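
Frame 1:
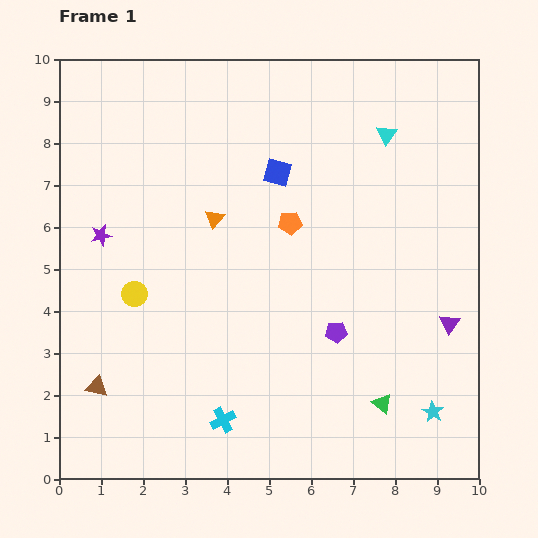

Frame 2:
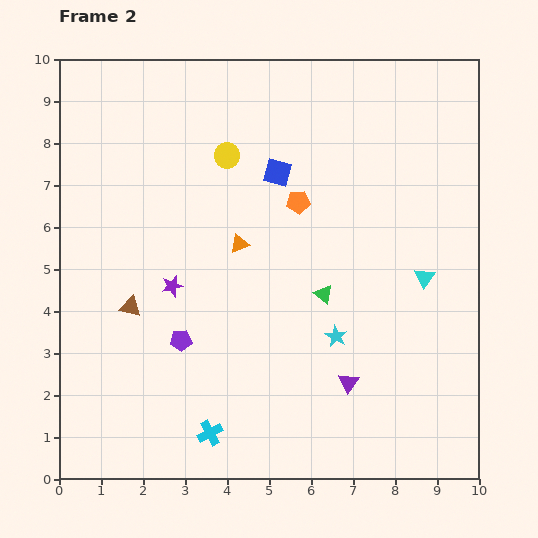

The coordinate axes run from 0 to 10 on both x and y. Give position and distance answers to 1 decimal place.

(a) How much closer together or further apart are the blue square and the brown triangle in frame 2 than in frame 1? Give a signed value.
-2.0

Distance in frame 1: 6.7. Distance in frame 2: 4.7.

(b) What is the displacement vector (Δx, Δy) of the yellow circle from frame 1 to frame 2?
(2.2, 3.3)

The yellow circle was at (1.8, 4.4) in frame 1 and (4.0, 7.7) in frame 2.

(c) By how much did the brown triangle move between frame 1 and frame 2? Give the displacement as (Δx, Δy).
(0.8, 1.9)

The brown triangle was at (0.9, 2.2) in frame 1 and (1.7, 4.1) in frame 2.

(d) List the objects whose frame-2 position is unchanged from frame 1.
the blue square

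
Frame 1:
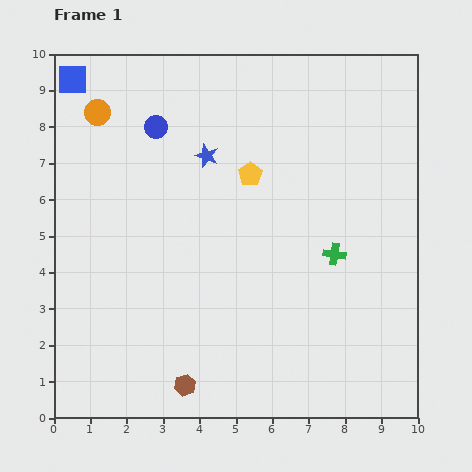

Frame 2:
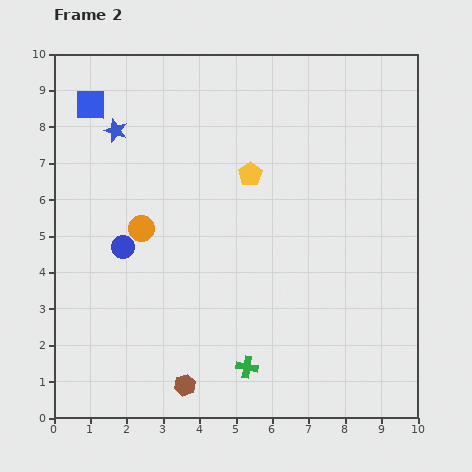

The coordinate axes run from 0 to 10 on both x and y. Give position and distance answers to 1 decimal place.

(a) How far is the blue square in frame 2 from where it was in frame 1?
0.9

The blue square moved from (0.5, 9.3) to (1.0, 8.6), a distance of √(0.5² + 0.7²) ≈ 0.9.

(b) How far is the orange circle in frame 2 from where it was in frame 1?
3.4

The orange circle moved from (1.2, 8.4) to (2.4, 5.2), a distance of √(1.2² + 3.2²) ≈ 3.4.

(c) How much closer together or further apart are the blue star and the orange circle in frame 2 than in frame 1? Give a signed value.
-0.4

Distance in frame 1: 3.2. Distance in frame 2: 2.8.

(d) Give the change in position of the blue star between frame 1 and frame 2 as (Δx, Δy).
(-2.5, 0.7)

The blue star was at (4.2, 7.2) in frame 1 and (1.7, 7.9) in frame 2.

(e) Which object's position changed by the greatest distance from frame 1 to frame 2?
the green cross

(moved 3.9; next 3.4)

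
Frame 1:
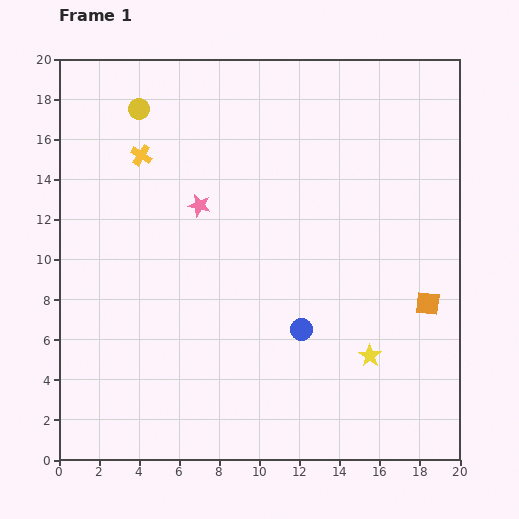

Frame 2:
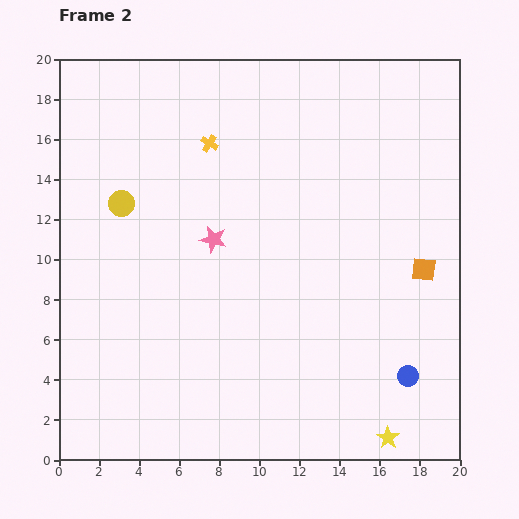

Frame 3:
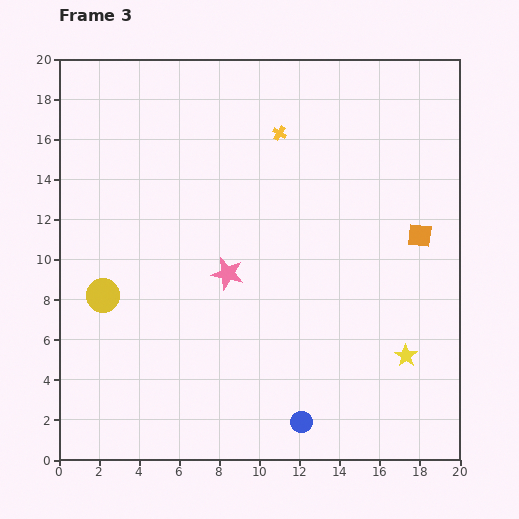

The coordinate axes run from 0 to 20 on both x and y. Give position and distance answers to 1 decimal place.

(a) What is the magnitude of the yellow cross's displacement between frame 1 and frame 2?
3.5

The yellow cross moved from (4.1, 15.2) to (7.5, 15.8), a distance of √(3.4² + 0.6²) ≈ 3.5.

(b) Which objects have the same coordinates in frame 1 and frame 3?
none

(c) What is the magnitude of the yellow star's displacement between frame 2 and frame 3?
4.2

The yellow star moved from (16.4, 1.1) to (17.3, 5.2), a distance of √(0.9² + 4.1²) ≈ 4.2.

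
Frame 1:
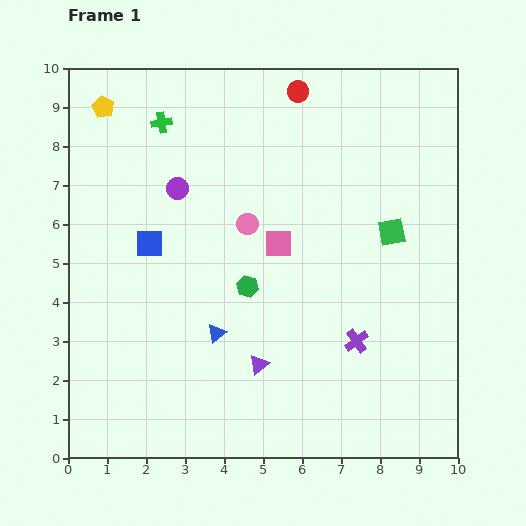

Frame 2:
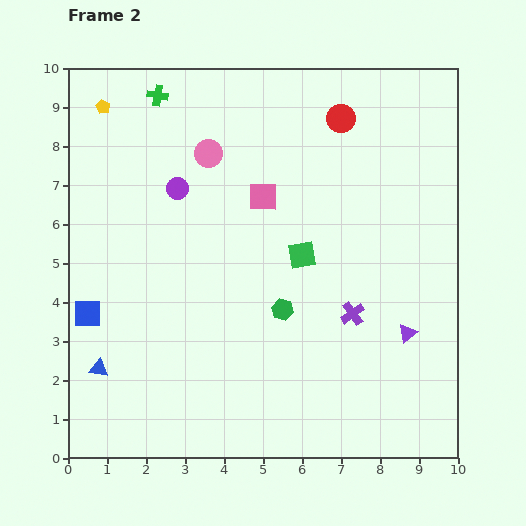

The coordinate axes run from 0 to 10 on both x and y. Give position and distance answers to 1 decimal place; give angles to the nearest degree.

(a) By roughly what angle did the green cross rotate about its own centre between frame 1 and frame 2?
19° clockwise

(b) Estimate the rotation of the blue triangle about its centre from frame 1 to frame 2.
47° clockwise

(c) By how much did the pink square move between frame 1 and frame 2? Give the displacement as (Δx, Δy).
(-0.4, 1.2)

The pink square was at (5.4, 5.5) in frame 1 and (5.0, 6.7) in frame 2.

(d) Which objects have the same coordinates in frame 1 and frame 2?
the purple circle, the yellow pentagon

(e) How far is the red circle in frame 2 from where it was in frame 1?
1.3

The red circle moved from (5.9, 9.4) to (7.0, 8.7), a distance of √(1.1² + 0.7²) ≈ 1.3.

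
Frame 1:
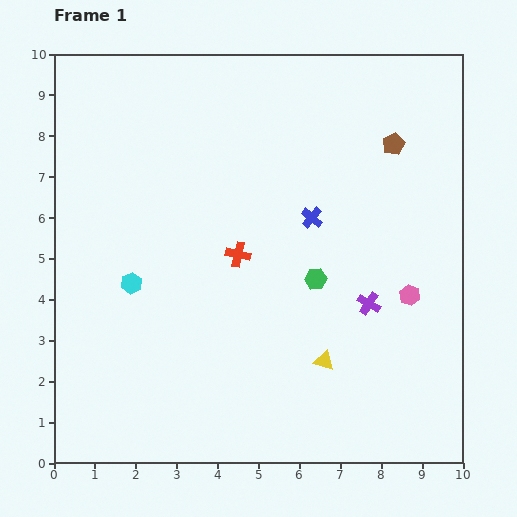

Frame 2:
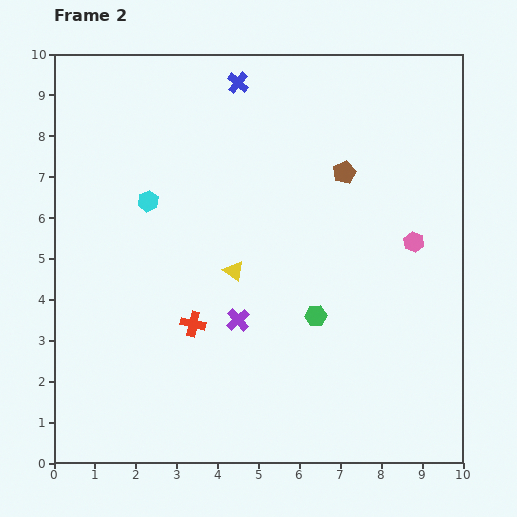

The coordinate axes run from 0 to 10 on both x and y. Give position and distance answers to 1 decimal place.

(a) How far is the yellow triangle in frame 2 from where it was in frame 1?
3.1

The yellow triangle moved from (6.6, 2.5) to (4.4, 4.7), a distance of √(2.2² + 2.2²) ≈ 3.1.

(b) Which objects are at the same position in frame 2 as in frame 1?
none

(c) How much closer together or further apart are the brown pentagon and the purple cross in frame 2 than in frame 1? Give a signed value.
+0.5

Distance in frame 1: 3.9. Distance in frame 2: 4.4.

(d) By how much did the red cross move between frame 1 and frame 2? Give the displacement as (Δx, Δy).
(-1.1, -1.7)

The red cross was at (4.5, 5.1) in frame 1 and (3.4, 3.4) in frame 2.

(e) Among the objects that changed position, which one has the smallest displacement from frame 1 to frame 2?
the green hexagon

(moved 0.9)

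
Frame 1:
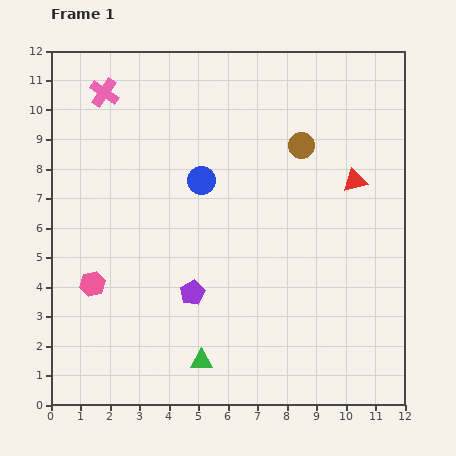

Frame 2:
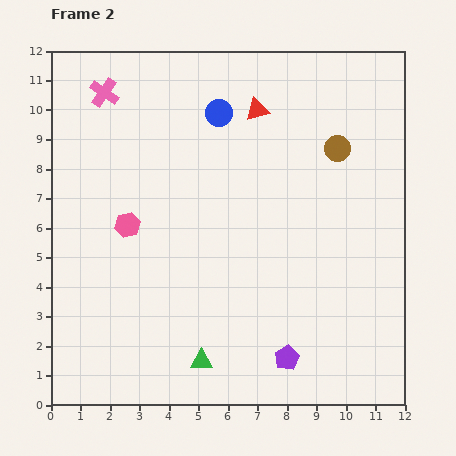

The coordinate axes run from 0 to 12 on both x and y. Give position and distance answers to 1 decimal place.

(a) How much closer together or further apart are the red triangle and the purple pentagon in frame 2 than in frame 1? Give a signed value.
+1.8

Distance in frame 1: 6.7. Distance in frame 2: 8.5.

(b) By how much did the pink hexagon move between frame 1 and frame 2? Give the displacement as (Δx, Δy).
(1.2, 2.0)

The pink hexagon was at (1.4, 4.1) in frame 1 and (2.6, 6.1) in frame 2.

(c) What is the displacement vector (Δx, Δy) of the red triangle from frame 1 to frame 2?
(-3.3, 2.4)

The red triangle was at (10.3, 7.6) in frame 1 and (7.0, 10.0) in frame 2.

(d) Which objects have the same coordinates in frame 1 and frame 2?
the pink cross, the green triangle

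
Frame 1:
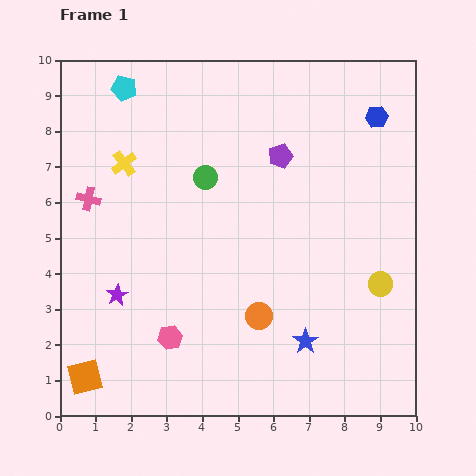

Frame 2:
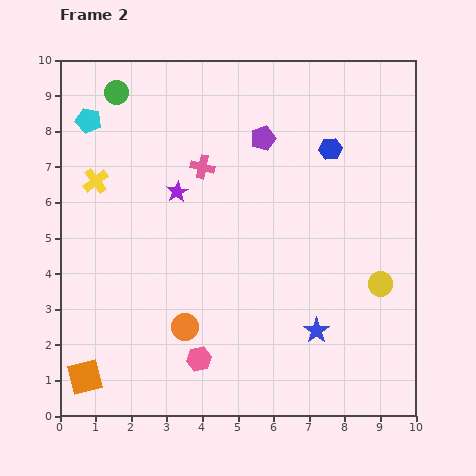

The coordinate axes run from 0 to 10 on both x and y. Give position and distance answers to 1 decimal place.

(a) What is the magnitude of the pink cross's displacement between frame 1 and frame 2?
3.3

The pink cross moved from (0.8, 6.1) to (4.0, 7.0), a distance of √(3.2² + 0.9²) ≈ 3.3.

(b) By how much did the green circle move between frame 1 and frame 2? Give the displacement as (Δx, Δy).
(-2.5, 2.4)

The green circle was at (4.1, 6.7) in frame 1 and (1.6, 9.1) in frame 2.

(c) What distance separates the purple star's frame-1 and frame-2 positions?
3.4

The purple star moved from (1.6, 3.4) to (3.3, 6.3), a distance of √(1.7² + 2.9²) ≈ 3.4.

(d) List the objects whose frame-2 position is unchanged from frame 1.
the orange square, the yellow circle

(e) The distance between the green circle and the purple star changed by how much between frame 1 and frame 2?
-0.8

Distance in frame 1: 4.1. Distance in frame 2: 3.3.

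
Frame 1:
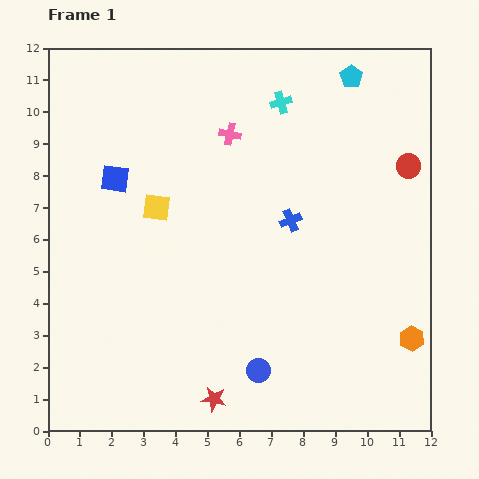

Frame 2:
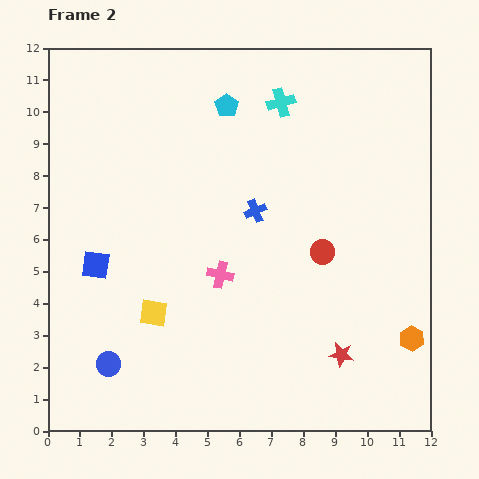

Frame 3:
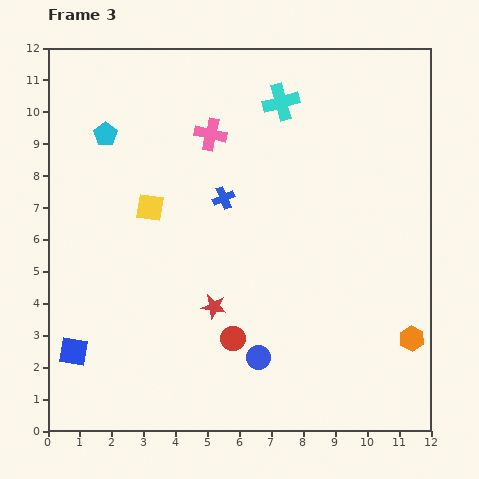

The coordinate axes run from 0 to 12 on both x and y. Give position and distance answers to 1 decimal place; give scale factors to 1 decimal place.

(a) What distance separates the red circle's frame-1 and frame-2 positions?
3.8

The red circle moved from (11.3, 8.3) to (8.6, 5.6), a distance of √(2.7² + 2.7²) ≈ 3.8.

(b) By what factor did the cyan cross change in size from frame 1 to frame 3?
1.7×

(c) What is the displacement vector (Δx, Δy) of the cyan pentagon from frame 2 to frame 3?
(-3.8, -0.9)

The cyan pentagon was at (5.6, 10.2) in frame 2 and (1.8, 9.3) in frame 3.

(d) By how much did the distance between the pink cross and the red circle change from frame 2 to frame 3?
+3.1

Distance in frame 2: 3.3. Distance in frame 3: 6.4.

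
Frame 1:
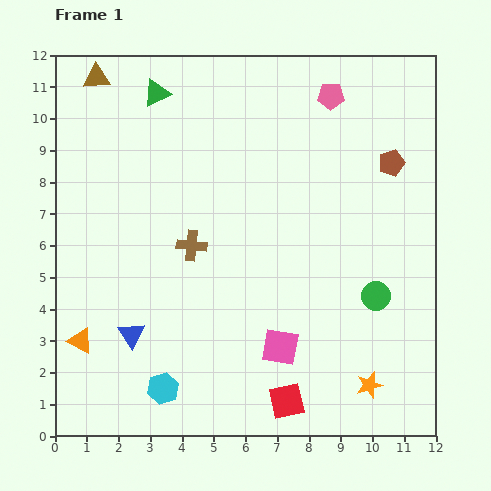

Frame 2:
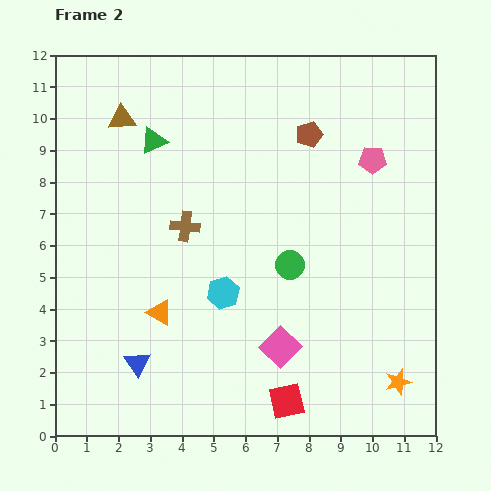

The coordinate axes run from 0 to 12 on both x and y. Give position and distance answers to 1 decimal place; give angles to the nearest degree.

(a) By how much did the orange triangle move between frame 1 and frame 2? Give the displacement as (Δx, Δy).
(2.5, 0.9)

The orange triangle was at (0.8, 3.0) in frame 1 and (3.3, 3.9) in frame 2.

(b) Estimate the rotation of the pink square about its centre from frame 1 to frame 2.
34° clockwise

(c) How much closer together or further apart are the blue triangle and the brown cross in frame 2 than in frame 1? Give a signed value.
+1.2

Distance in frame 1: 3.4. Distance in frame 2: 4.6.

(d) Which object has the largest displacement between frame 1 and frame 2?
the cyan hexagon

(moved 3.6; next 2.9)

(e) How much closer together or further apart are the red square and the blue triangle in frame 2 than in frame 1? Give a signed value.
-0.4

Distance in frame 1: 5.3. Distance in frame 2: 4.9.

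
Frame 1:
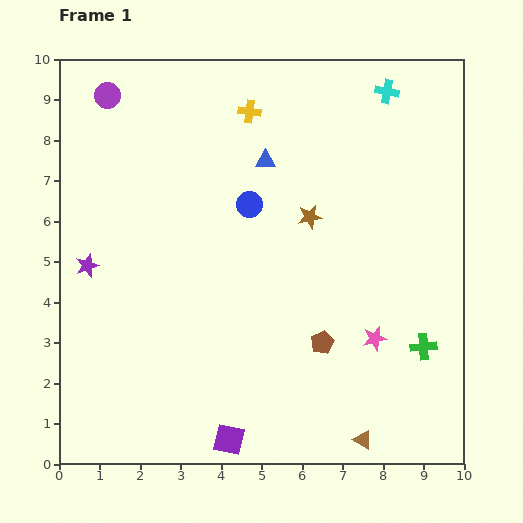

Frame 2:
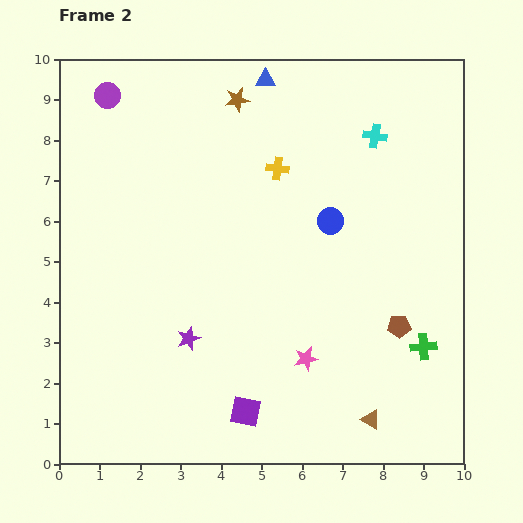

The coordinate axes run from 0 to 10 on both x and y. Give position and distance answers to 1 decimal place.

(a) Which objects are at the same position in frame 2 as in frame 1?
the green cross, the purple circle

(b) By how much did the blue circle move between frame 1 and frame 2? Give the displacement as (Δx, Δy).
(2.0, -0.4)

The blue circle was at (4.7, 6.4) in frame 1 and (6.7, 6.0) in frame 2.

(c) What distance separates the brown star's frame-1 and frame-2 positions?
3.4

The brown star moved from (6.2, 6.1) to (4.4, 9.0), a distance of √(1.8² + 2.9²) ≈ 3.4.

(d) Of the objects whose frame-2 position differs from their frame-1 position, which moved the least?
the brown triangle

(moved 0.5)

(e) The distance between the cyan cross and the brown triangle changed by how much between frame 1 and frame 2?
-1.6

Distance in frame 1: 8.6. Distance in frame 2: 7.0.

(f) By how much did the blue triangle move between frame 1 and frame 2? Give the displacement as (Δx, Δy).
(0.0, 2.0)

The blue triangle was at (5.1, 7.5) in frame 1 and (5.1, 9.5) in frame 2.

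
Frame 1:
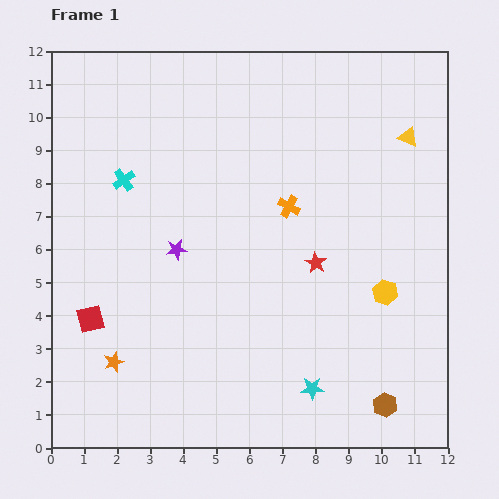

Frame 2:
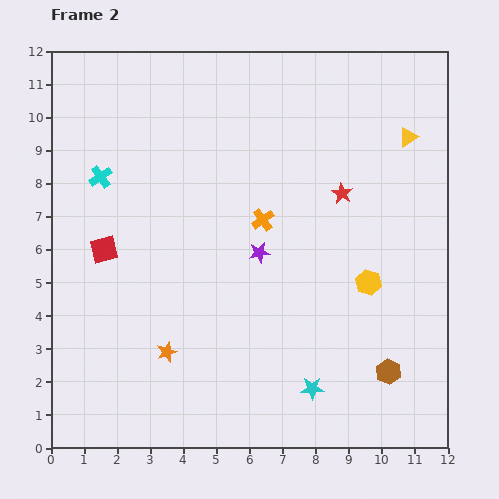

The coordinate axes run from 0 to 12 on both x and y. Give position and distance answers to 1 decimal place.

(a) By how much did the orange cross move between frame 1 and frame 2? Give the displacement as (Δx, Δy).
(-0.8, -0.4)

The orange cross was at (7.2, 7.3) in frame 1 and (6.4, 6.9) in frame 2.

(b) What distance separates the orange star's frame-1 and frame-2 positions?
1.6

The orange star moved from (1.9, 2.6) to (3.5, 2.9), a distance of √(1.6² + 0.3²) ≈ 1.6.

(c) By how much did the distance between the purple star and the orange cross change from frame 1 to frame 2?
-2.6

Distance in frame 1: 3.6. Distance in frame 2: 1.0.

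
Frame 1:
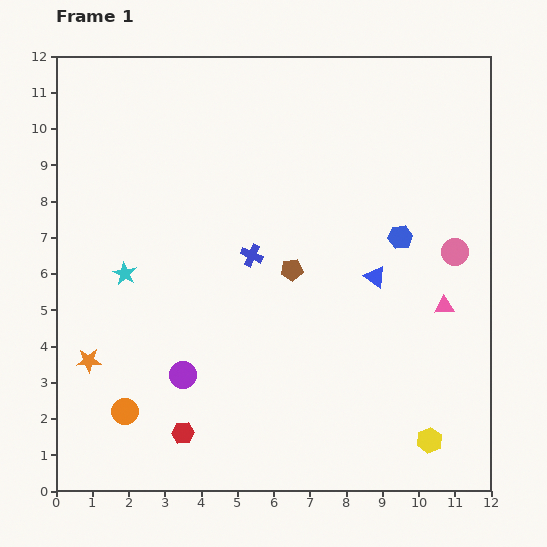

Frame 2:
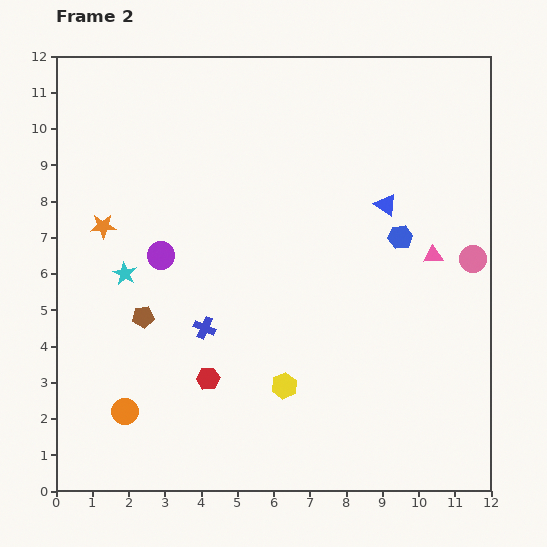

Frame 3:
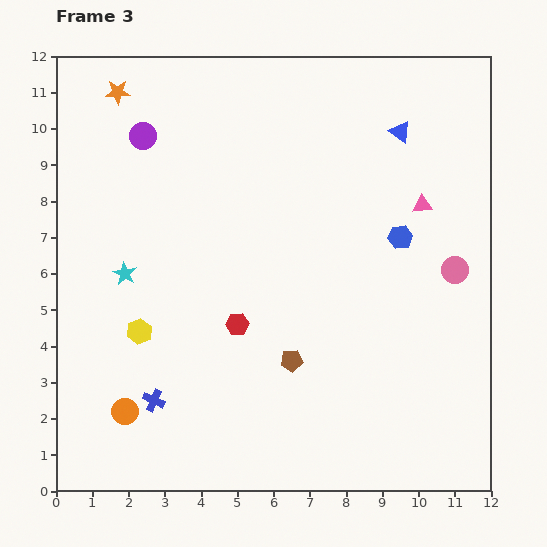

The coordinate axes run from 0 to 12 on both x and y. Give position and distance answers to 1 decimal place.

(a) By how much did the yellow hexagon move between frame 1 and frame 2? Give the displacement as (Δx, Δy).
(-4.0, 1.5)

The yellow hexagon was at (10.3, 1.4) in frame 1 and (6.3, 2.9) in frame 2.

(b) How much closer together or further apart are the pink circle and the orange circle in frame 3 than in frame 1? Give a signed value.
-0.2

Distance in frame 1: 10.1. Distance in frame 3: 9.9.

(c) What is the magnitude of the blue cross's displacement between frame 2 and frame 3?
2.4

The blue cross moved from (4.1, 4.5) to (2.7, 2.5), a distance of √(1.4² + 2.0²) ≈ 2.4.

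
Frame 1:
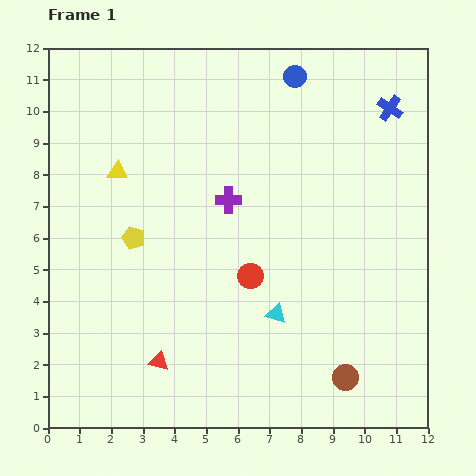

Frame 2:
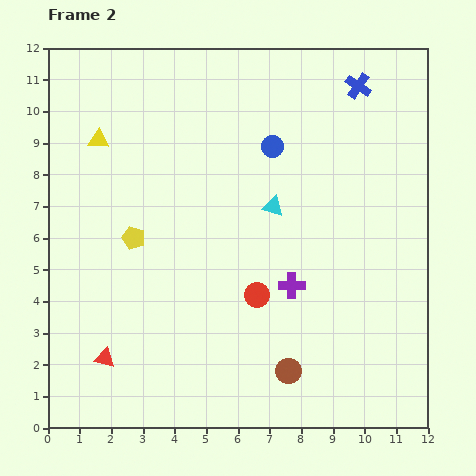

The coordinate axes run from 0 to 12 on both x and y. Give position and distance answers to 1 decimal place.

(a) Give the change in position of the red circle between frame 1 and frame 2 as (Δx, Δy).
(0.2, -0.6)

The red circle was at (6.4, 4.8) in frame 1 and (6.6, 4.2) in frame 2.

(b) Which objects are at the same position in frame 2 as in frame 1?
the yellow pentagon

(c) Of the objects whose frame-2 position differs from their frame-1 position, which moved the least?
the red circle

(moved 0.6)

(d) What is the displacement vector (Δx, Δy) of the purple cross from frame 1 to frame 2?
(2.0, -2.7)

The purple cross was at (5.7, 7.2) in frame 1 and (7.7, 4.5) in frame 2.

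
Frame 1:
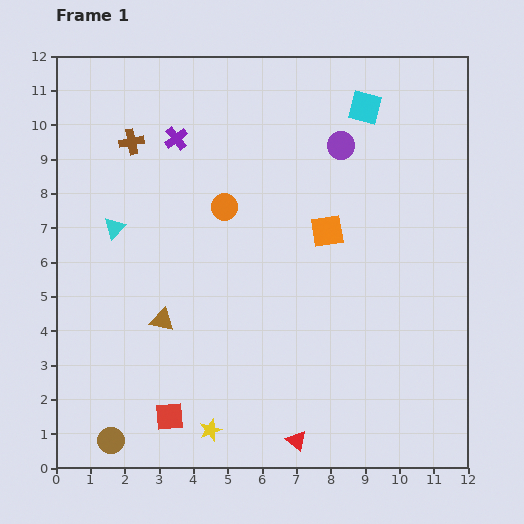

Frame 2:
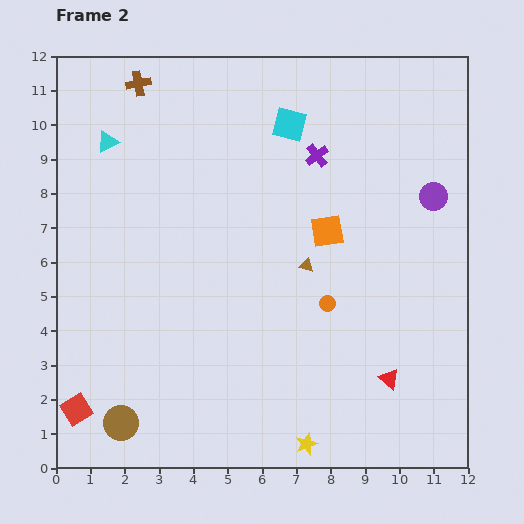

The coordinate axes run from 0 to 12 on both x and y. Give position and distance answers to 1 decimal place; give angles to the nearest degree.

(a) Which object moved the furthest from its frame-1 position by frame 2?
the brown triangle

(moved 4.5; next 4.1)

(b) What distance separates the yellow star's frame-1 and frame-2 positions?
2.8

The yellow star moved from (4.5, 1.1) to (7.3, 0.7), a distance of √(2.8² + 0.4²) ≈ 2.8.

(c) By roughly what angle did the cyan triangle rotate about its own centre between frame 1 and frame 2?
18° clockwise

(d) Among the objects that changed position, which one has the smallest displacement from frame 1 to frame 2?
the brown circle

(moved 0.6)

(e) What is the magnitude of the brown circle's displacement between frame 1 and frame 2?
0.6

The brown circle moved from (1.6, 0.8) to (1.9, 1.3), a distance of √(0.3² + 0.5²) ≈ 0.6.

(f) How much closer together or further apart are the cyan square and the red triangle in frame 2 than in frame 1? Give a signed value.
-2.0

Distance in frame 1: 9.9. Distance in frame 2: 7.9.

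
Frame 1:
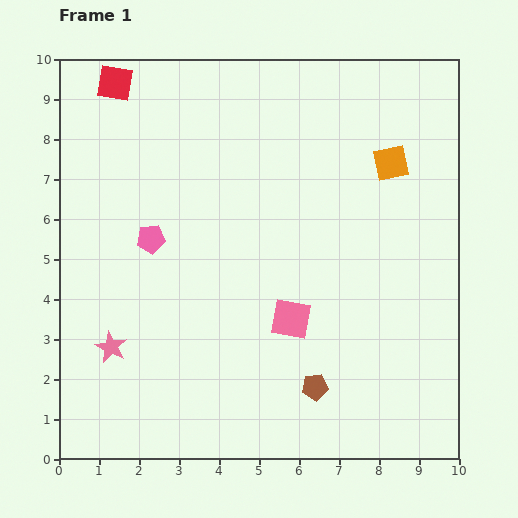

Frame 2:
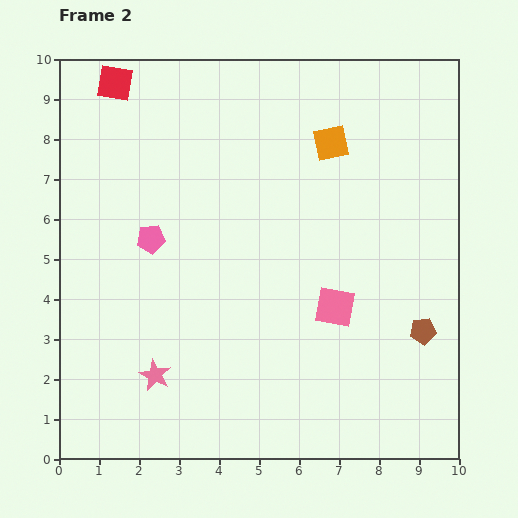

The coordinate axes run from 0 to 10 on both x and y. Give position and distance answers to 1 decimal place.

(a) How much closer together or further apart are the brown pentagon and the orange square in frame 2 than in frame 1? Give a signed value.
-0.7

Distance in frame 1: 5.9. Distance in frame 2: 5.2.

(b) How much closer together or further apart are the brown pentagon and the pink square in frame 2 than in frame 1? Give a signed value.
+0.5

Distance in frame 1: 1.8. Distance in frame 2: 2.3.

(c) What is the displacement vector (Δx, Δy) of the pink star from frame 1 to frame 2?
(1.1, -0.7)

The pink star was at (1.3, 2.8) in frame 1 and (2.4, 2.1) in frame 2.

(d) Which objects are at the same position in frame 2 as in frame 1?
the red square, the pink pentagon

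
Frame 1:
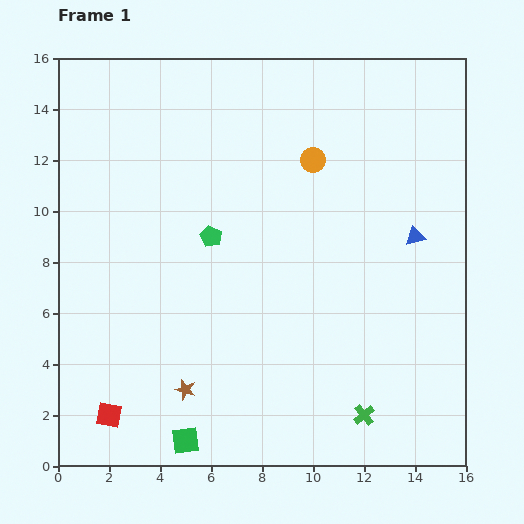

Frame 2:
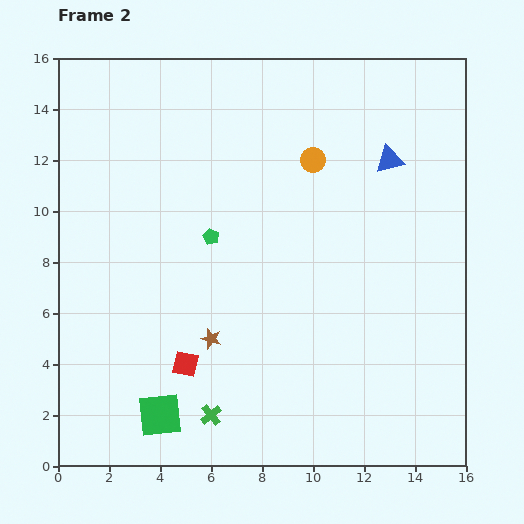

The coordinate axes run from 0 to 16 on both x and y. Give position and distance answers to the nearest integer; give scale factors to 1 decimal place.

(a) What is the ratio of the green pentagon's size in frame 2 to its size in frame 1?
0.7×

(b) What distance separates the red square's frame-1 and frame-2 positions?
4

The red square moved from (2, 2) to (5, 4), a distance of √(3² + 2²) ≈ 4.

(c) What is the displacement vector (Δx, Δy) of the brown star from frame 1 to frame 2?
(1, 2)

The brown star was at (5, 3) in frame 1 and (6, 5) in frame 2.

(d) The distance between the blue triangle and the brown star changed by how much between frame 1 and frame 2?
-1

Distance in frame 1: 11. Distance in frame 2: 10.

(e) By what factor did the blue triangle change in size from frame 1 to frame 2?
1.5×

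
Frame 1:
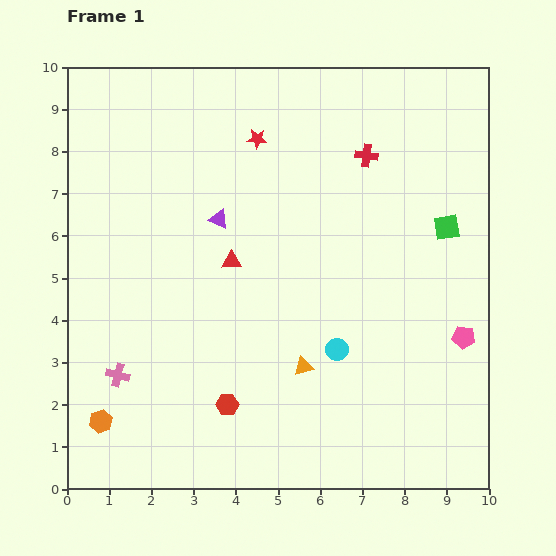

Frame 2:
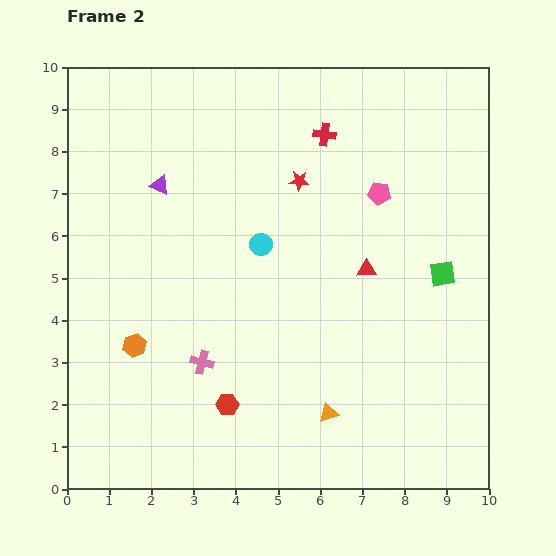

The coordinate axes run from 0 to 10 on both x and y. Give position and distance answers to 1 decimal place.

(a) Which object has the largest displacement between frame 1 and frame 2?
the pink pentagon

(moved 3.9; next 3.2)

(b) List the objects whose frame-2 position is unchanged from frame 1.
the red hexagon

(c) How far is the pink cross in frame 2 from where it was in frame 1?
2.0

The pink cross moved from (1.2, 2.7) to (3.2, 3.0), a distance of √(2.0² + 0.3²) ≈ 2.0.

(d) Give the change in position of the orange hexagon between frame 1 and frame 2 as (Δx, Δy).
(0.8, 1.8)

The orange hexagon was at (0.8, 1.6) in frame 1 and (1.6, 3.4) in frame 2.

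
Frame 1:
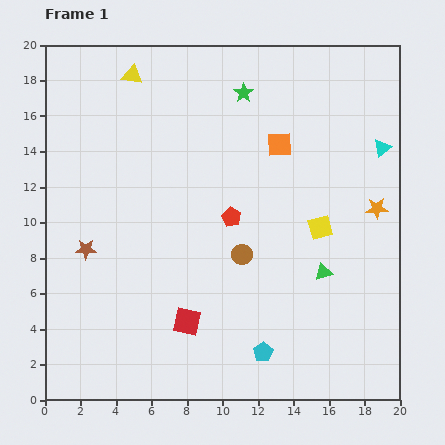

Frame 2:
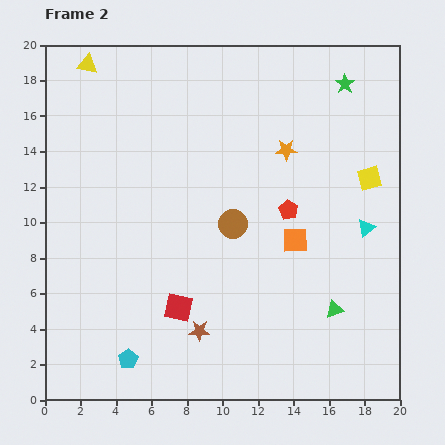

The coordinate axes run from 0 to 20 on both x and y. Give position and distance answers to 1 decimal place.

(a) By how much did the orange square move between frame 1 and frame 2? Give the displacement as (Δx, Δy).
(0.9, -5.4)

The orange square was at (13.2, 14.4) in frame 1 and (14.1, 9.0) in frame 2.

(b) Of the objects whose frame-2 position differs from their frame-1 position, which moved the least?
the red square

(moved 0.9)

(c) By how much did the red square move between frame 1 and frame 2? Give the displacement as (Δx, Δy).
(-0.5, 0.8)

The red square was at (8.0, 4.4) in frame 1 and (7.5, 5.2) in frame 2.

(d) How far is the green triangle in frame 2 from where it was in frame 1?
2.2

The green triangle moved from (15.7, 7.2) to (16.3, 5.1), a distance of √(0.6² + 2.1²) ≈ 2.2.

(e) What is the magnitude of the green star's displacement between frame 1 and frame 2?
5.7

The green star moved from (11.2, 17.3) to (16.9, 17.8), a distance of √(5.7² + 0.5²) ≈ 5.7.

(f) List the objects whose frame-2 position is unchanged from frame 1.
none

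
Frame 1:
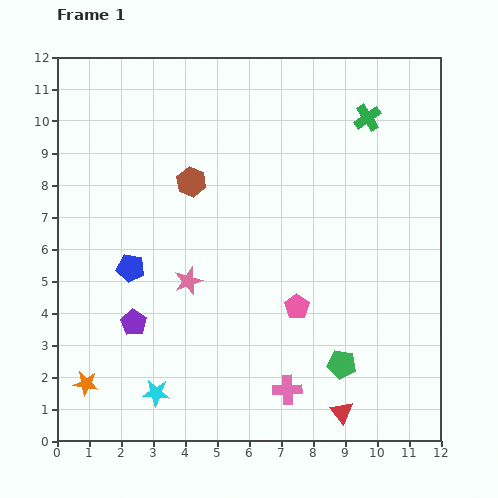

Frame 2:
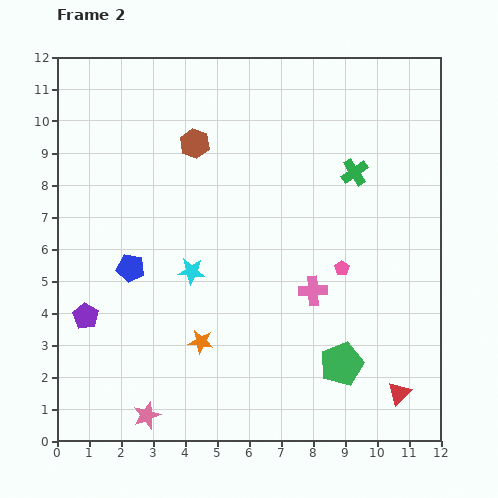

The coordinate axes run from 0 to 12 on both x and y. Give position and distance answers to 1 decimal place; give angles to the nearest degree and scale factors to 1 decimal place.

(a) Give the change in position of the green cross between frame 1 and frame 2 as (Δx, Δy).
(-0.4, -1.7)

The green cross was at (9.7, 10.1) in frame 1 and (9.3, 8.4) in frame 2.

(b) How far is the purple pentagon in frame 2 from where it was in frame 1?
1.5

The purple pentagon moved from (2.4, 3.7) to (0.9, 3.9), a distance of √(1.5² + 0.2²) ≈ 1.5.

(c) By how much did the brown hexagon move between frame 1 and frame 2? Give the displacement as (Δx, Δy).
(0.1, 1.2)

The brown hexagon was at (4.2, 8.1) in frame 1 and (4.3, 9.3) in frame 2.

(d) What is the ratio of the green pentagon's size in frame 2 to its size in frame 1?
1.5×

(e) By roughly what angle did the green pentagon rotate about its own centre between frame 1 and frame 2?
30° counter-clockwise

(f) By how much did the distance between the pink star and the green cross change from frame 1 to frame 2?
+2.4

Distance in frame 1: 7.6. Distance in frame 2: 10.0.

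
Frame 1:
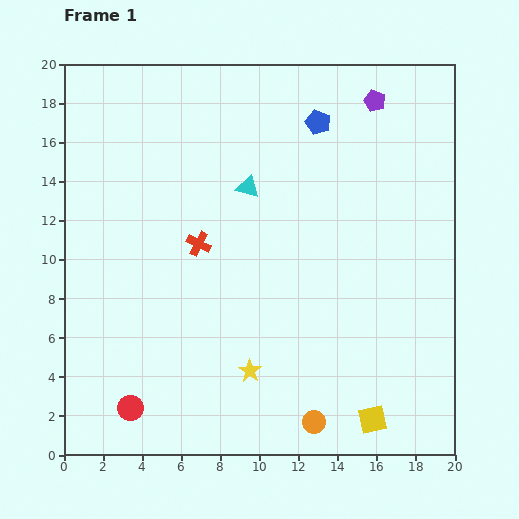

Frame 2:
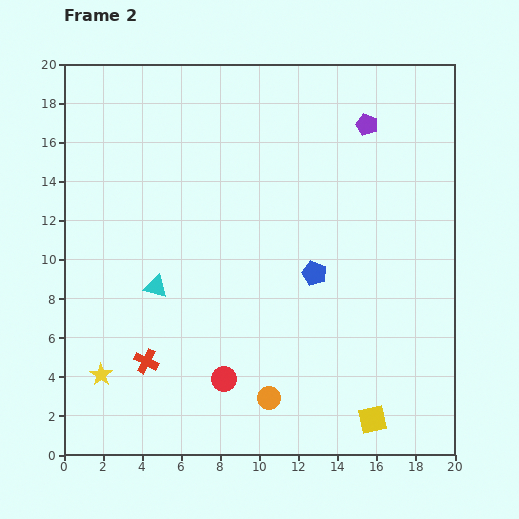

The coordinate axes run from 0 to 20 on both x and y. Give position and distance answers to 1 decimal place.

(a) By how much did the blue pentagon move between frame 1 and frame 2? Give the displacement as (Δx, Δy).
(-0.2, -7.7)

The blue pentagon was at (13.0, 17.0) in frame 1 and (12.8, 9.3) in frame 2.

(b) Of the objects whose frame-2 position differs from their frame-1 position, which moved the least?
the purple pentagon

(moved 1.3)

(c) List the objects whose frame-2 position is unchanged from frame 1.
the yellow square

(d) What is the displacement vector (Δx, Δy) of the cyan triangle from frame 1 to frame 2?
(-4.7, -5.1)

The cyan triangle was at (9.4, 13.7) in frame 1 and (4.7, 8.6) in frame 2.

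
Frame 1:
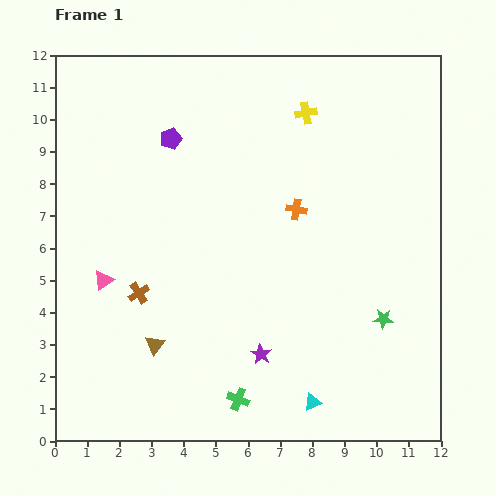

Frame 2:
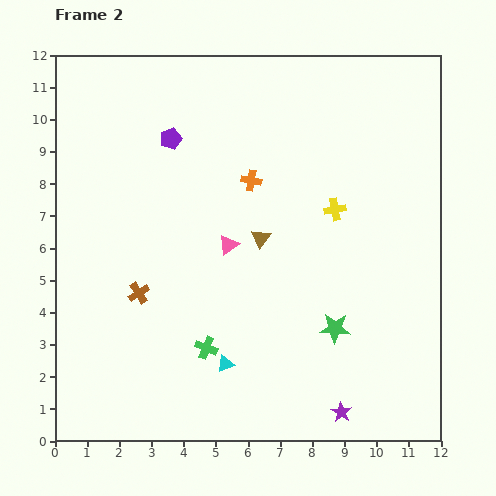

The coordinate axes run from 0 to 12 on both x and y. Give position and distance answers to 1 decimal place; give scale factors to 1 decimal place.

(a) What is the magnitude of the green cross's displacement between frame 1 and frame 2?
1.9

The green cross moved from (5.7, 1.3) to (4.7, 2.9), a distance of √(1.0² + 1.6²) ≈ 1.9.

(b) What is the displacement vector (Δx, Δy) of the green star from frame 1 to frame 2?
(-1.5, -0.3)

The green star was at (10.2, 3.8) in frame 1 and (8.7, 3.5) in frame 2.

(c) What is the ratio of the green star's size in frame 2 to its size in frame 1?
1.5×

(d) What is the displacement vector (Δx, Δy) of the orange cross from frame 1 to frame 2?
(-1.4, 0.9)

The orange cross was at (7.5, 7.2) in frame 1 and (6.1, 8.1) in frame 2.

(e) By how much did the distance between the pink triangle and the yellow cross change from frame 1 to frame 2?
-4.7

Distance in frame 1: 8.2. Distance in frame 2: 3.5.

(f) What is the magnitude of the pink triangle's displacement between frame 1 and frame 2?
4.1

The pink triangle moved from (1.5, 5.0) to (5.4, 6.1), a distance of √(3.9² + 1.1²) ≈ 4.1.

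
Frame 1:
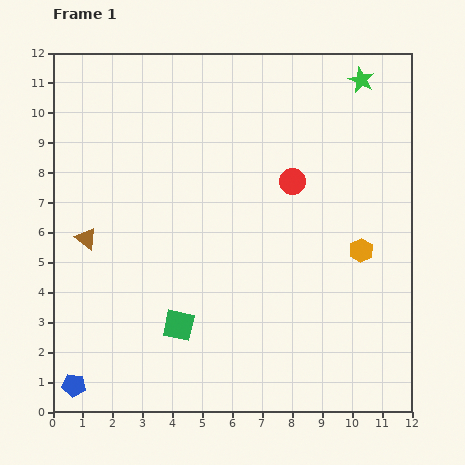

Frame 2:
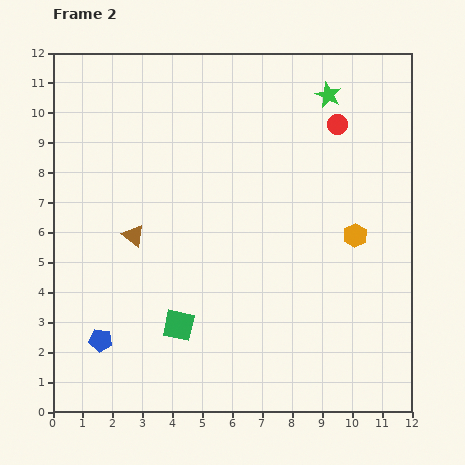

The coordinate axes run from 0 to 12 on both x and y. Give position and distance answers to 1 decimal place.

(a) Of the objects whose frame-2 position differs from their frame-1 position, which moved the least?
the orange hexagon

(moved 0.5)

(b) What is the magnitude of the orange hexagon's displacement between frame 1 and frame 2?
0.5

The orange hexagon moved from (10.3, 5.4) to (10.1, 5.9), a distance of √(0.2² + 0.5²) ≈ 0.5.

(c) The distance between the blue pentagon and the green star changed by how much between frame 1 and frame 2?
-2.8

Distance in frame 1: 14.0. Distance in frame 2: 11.2.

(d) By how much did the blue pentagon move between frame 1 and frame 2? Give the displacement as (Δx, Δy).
(0.9, 1.5)

The blue pentagon was at (0.7, 0.9) in frame 1 and (1.6, 2.4) in frame 2.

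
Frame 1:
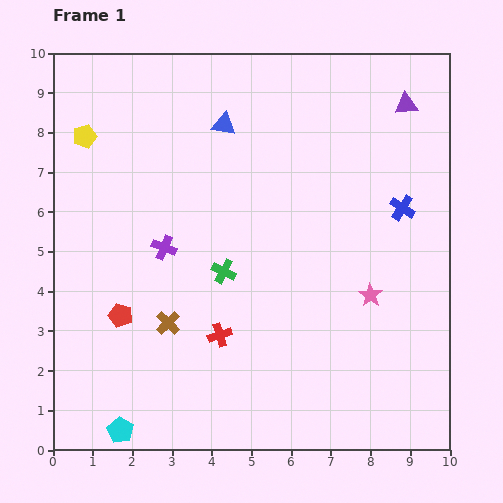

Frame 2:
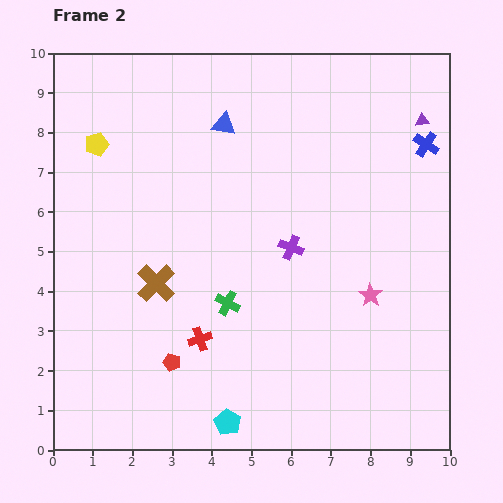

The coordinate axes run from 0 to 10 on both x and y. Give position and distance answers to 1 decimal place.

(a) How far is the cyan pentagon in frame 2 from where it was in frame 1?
2.7

The cyan pentagon moved from (1.7, 0.5) to (4.4, 0.7), a distance of √(2.7² + 0.2²) ≈ 2.7.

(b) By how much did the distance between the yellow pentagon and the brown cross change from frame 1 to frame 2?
-1.3

Distance in frame 1: 5.1. Distance in frame 2: 3.8.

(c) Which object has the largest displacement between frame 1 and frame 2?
the purple cross

(moved 3.2; next 2.7)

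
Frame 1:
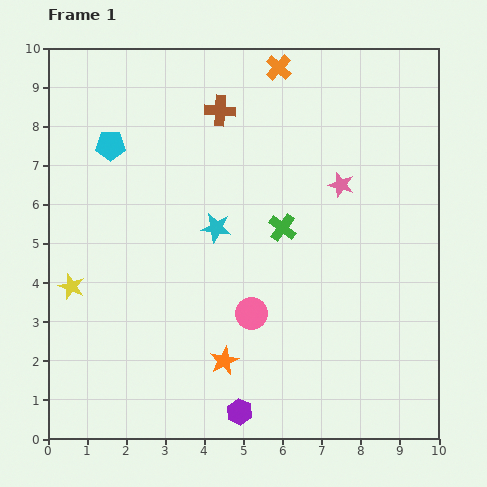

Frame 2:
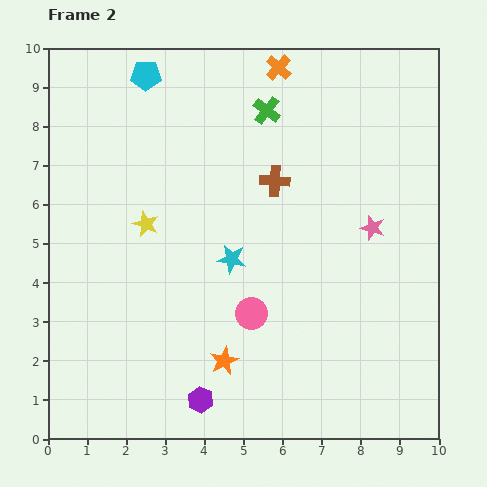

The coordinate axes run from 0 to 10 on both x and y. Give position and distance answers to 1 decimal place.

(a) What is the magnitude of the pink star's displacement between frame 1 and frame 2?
1.4

The pink star moved from (7.5, 6.5) to (8.3, 5.4), a distance of √(0.8² + 1.1²) ≈ 1.4.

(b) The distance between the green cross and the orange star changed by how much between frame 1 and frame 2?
+2.8

Distance in frame 1: 3.7. Distance in frame 2: 6.5.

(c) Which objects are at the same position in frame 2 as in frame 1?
the orange star, the pink circle, the orange cross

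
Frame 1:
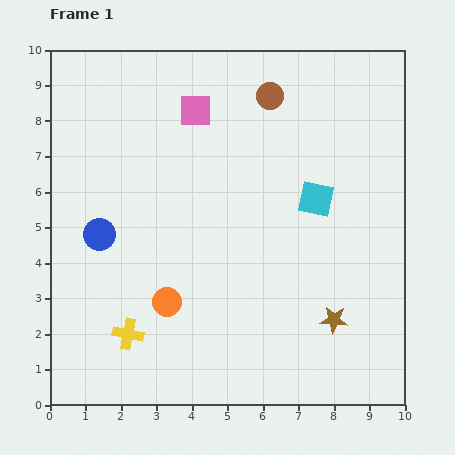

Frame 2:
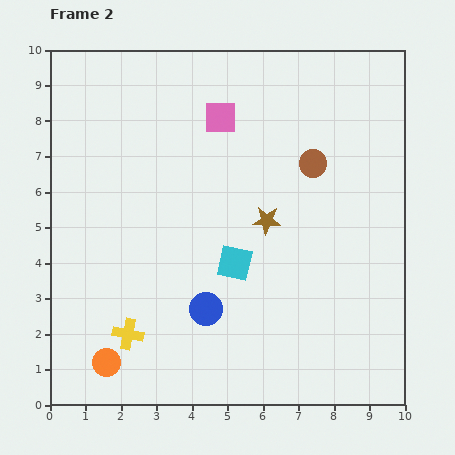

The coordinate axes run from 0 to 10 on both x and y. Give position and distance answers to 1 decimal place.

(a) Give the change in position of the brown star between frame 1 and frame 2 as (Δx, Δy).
(-1.9, 2.8)

The brown star was at (8.0, 2.4) in frame 1 and (6.1, 5.2) in frame 2.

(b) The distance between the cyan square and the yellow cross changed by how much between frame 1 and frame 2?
-2.9

Distance in frame 1: 6.5. Distance in frame 2: 3.6.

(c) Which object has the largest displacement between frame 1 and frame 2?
the blue circle

(moved 3.7; next 3.4)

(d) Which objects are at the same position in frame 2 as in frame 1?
the yellow cross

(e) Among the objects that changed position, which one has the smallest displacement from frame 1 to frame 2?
the pink square

(moved 0.7)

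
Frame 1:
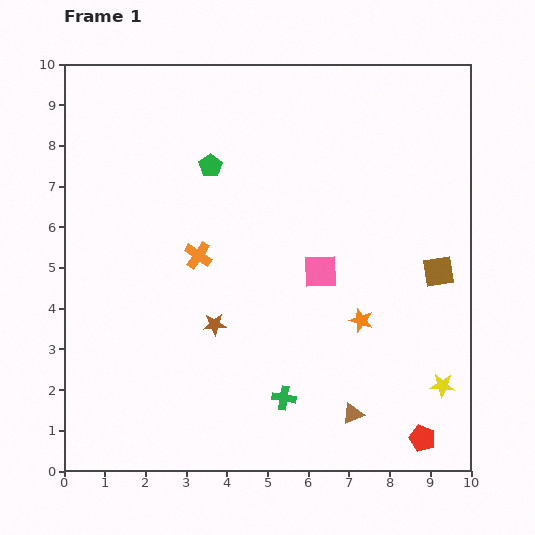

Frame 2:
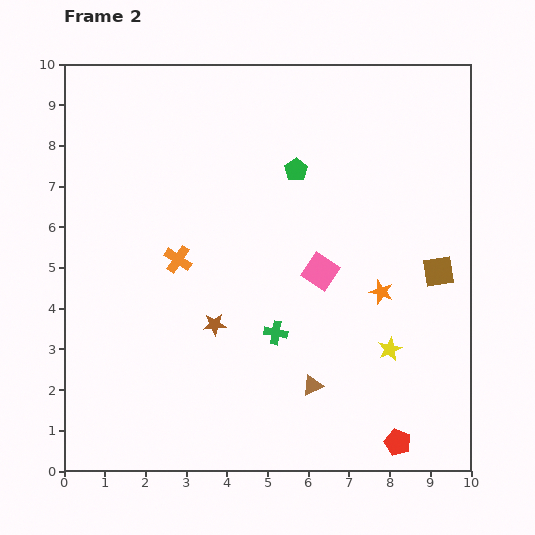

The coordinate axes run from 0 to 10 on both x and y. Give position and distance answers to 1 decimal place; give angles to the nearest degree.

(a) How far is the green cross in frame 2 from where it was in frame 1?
1.6

The green cross moved from (5.4, 1.8) to (5.2, 3.4), a distance of √(0.2² + 1.6²) ≈ 1.6.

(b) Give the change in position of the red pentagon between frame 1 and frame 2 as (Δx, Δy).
(-0.6, -0.1)

The red pentagon was at (8.8, 0.8) in frame 1 and (8.2, 0.7) in frame 2.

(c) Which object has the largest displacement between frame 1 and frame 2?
the green pentagon

(moved 2.1; next 1.6)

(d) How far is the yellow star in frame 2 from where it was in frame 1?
1.6

The yellow star moved from (9.3, 2.1) to (8.0, 3.0), a distance of √(1.3² + 0.9²) ≈ 1.6.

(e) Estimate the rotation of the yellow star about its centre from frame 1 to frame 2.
30° counter-clockwise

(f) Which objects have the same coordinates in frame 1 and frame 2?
the brown square, the brown star, the pink square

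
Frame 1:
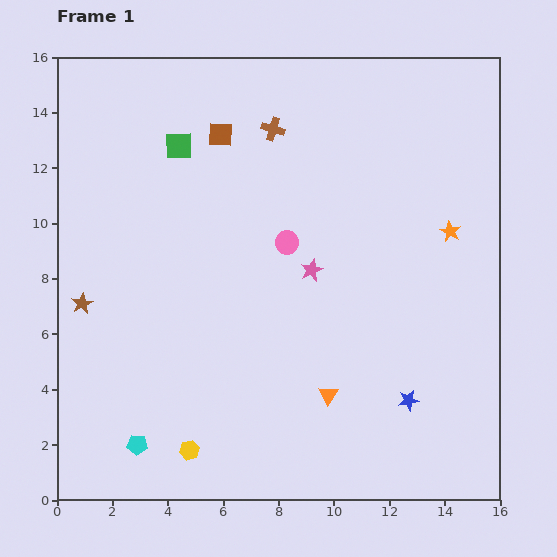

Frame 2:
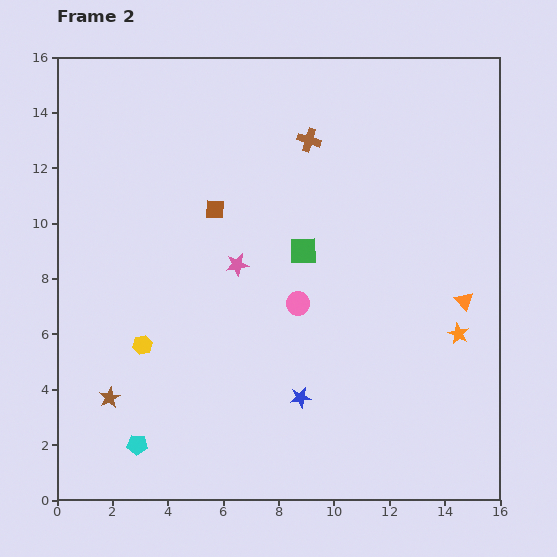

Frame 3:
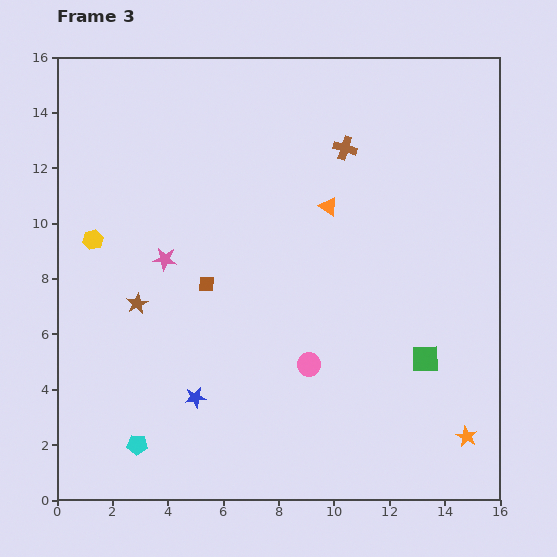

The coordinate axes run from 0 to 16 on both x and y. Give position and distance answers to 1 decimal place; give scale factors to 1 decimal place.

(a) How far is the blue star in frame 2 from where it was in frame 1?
3.9

The blue star moved from (12.7, 3.6) to (8.8, 3.7), a distance of √(3.9² + 0.1²) ≈ 3.9.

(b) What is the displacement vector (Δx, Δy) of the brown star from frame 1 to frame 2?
(1.0, -3.4)

The brown star was at (0.9, 7.1) in frame 1 and (1.9, 3.7) in frame 2.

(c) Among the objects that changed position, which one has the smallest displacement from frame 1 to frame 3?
the brown star

(moved 2.0)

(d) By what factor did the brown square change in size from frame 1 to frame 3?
0.6×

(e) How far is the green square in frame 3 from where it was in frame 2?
5.9

The green square moved from (8.9, 9.0) to (13.3, 5.1), a distance of √(4.4² + 3.9²) ≈ 5.9.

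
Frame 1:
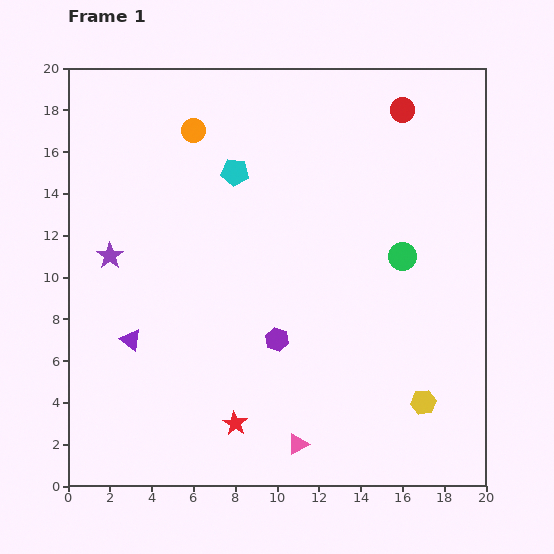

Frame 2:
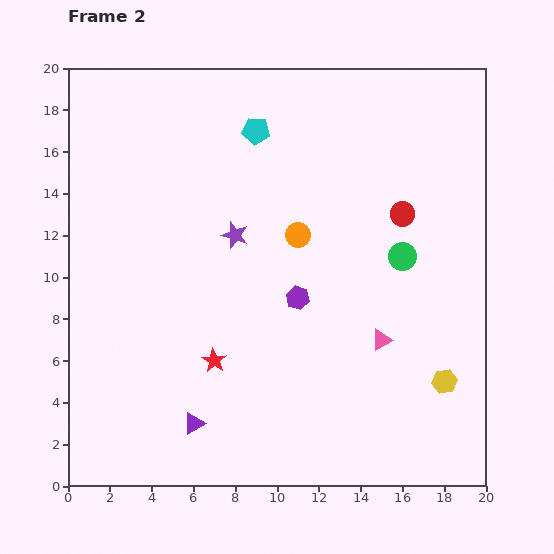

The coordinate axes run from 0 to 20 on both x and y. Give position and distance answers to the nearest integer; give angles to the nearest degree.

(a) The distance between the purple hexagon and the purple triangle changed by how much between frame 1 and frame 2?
+1

Distance in frame 1: 7. Distance in frame 2: 8.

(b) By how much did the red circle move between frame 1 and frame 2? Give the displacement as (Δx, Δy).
(0, -5)

The red circle was at (16, 18) in frame 1 and (16, 13) in frame 2.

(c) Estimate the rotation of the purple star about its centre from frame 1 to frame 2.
18° counter-clockwise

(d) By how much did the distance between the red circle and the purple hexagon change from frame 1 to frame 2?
-7

Distance in frame 1: 13. Distance in frame 2: 6.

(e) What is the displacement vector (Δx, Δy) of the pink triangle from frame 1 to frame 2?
(4, 5)

The pink triangle was at (11, 2) in frame 1 and (15, 7) in frame 2.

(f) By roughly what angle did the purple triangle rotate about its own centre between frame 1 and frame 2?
55° clockwise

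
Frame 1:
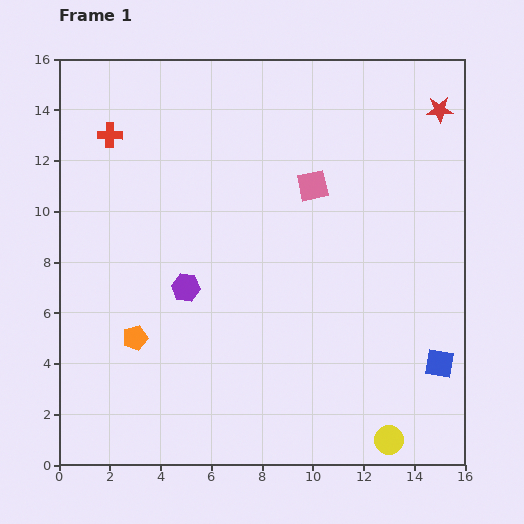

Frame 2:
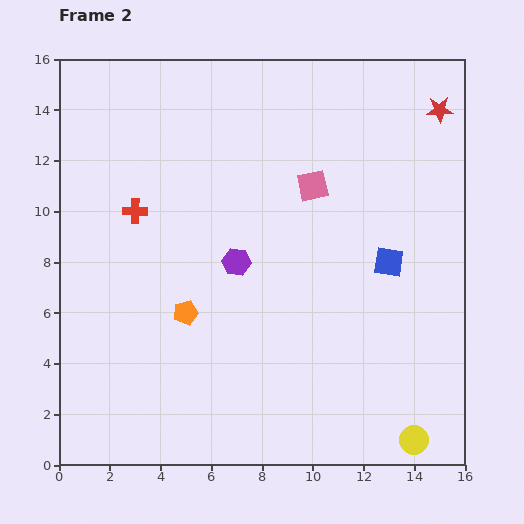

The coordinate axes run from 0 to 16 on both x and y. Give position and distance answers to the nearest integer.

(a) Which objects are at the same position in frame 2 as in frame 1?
the pink square, the red star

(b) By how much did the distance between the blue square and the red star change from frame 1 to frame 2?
-4

Distance in frame 1: 10. Distance in frame 2: 6.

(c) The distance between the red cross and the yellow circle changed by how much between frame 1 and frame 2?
-2

Distance in frame 1: 16. Distance in frame 2: 14.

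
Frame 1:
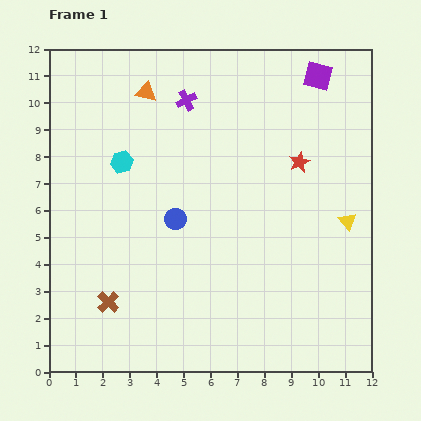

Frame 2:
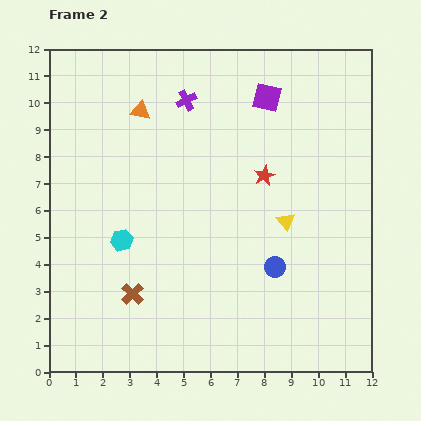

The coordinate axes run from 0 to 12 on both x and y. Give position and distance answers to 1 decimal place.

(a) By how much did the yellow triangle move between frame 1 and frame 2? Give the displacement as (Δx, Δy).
(-2.3, 0.0)

The yellow triangle was at (11.1, 5.6) in frame 1 and (8.8, 5.6) in frame 2.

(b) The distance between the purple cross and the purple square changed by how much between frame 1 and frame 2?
-2.0

Distance in frame 1: 5.0. Distance in frame 2: 3.0.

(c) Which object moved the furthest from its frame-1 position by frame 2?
the blue circle

(moved 4.1; next 2.9)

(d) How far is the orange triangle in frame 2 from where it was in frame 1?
0.7

The orange triangle moved from (3.6, 10.4) to (3.4, 9.7), a distance of √(0.2² + 0.7²) ≈ 0.7.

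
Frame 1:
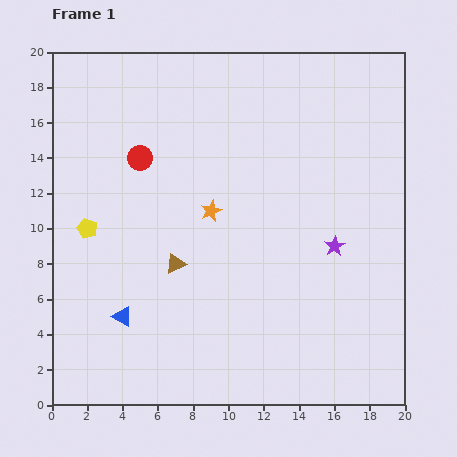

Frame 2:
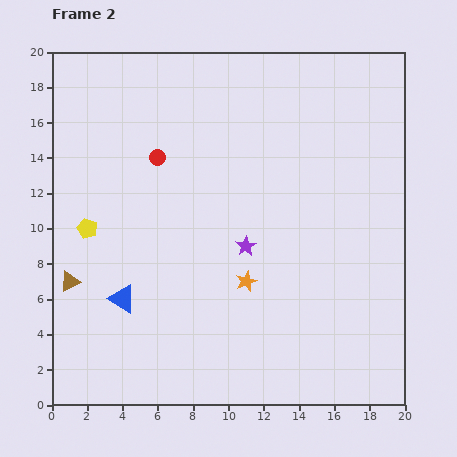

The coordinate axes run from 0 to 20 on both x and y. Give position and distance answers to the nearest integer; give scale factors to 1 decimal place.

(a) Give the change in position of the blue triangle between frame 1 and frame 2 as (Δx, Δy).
(0, 1)

The blue triangle was at (4, 5) in frame 1 and (4, 6) in frame 2.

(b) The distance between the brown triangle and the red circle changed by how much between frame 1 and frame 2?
+3

Distance in frame 1: 6. Distance in frame 2: 9.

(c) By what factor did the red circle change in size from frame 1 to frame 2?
0.6×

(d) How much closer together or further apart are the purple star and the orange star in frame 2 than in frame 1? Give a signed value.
-5

Distance in frame 1: 7. Distance in frame 2: 2.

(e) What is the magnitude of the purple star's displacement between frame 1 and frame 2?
5

The purple star moved from (16, 9) to (11, 9), a distance of √(5² + 0²) ≈ 5.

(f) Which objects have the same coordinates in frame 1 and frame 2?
the yellow pentagon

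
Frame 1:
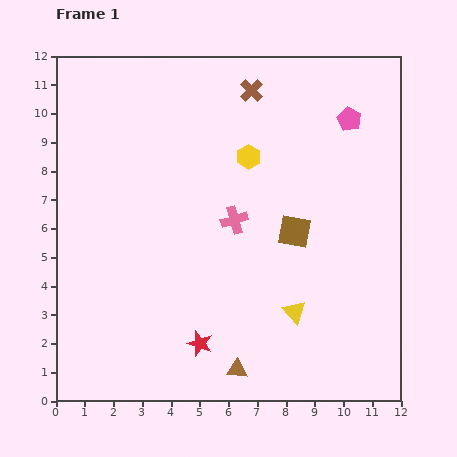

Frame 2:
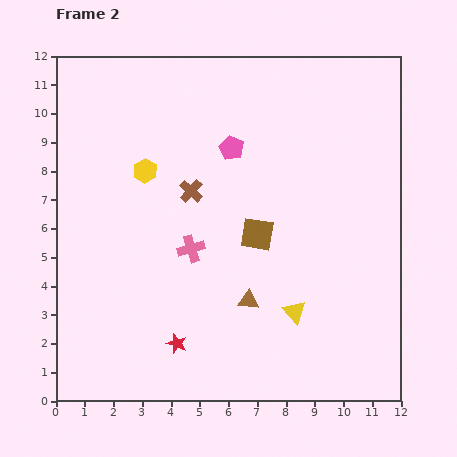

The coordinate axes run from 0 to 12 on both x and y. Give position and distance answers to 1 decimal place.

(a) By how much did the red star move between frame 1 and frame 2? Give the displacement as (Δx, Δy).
(-0.8, 0.0)

The red star was at (5.0, 2.0) in frame 1 and (4.2, 2.0) in frame 2.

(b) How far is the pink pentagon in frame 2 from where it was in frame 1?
4.2

The pink pentagon moved from (10.2, 9.8) to (6.1, 8.8), a distance of √(4.1² + 1.0²) ≈ 4.2.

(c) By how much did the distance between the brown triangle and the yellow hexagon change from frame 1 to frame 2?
-1.6

Distance in frame 1: 7.4. Distance in frame 2: 5.8.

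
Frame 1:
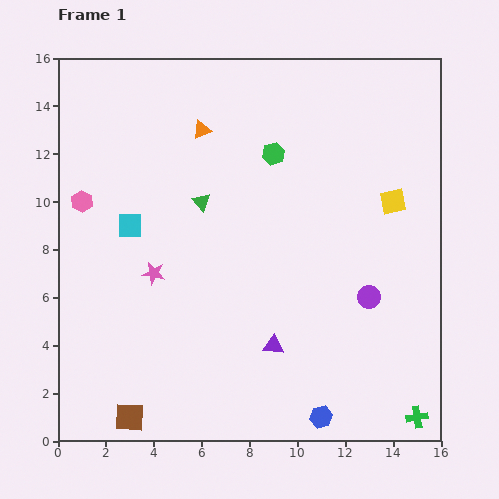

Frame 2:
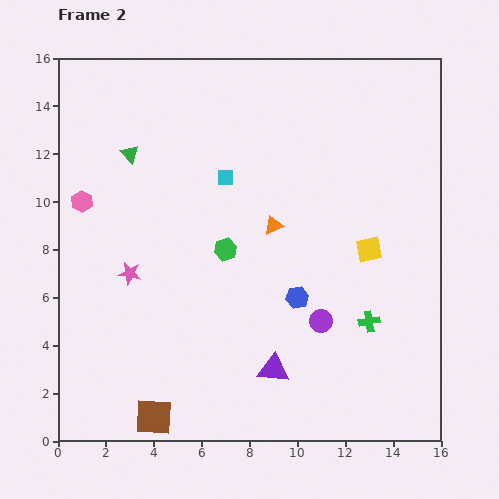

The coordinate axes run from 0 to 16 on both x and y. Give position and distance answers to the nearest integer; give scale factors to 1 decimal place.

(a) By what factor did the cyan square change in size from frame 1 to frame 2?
0.6×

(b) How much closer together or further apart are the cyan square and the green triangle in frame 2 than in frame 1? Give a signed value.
+1

Distance in frame 1: 3. Distance in frame 2: 4.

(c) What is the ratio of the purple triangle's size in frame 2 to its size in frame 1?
1.5×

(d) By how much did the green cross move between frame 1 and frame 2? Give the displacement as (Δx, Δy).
(-2, 4)

The green cross was at (15, 1) in frame 1 and (13, 5) in frame 2.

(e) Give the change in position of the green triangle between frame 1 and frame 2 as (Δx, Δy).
(-3, 2)

The green triangle was at (6, 10) in frame 1 and (3, 12) in frame 2.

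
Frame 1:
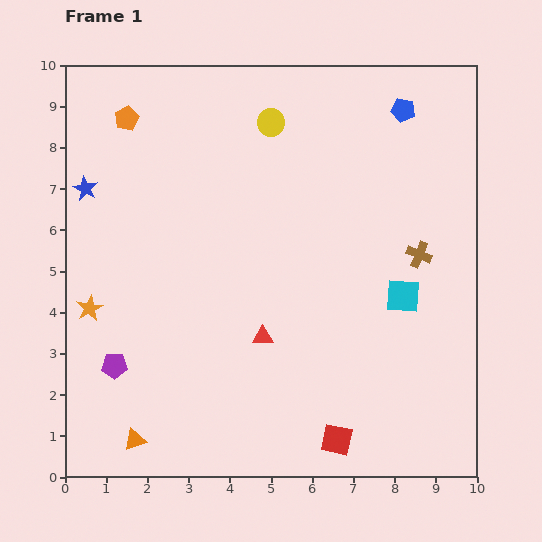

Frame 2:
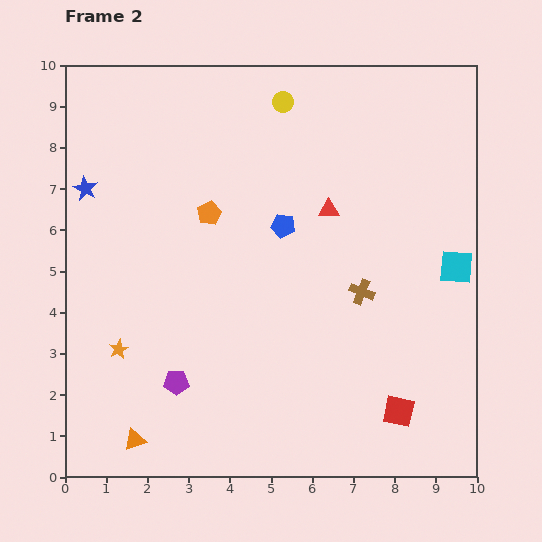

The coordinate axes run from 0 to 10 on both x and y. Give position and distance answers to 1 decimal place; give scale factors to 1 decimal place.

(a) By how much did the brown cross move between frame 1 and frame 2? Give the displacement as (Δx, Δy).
(-1.4, -0.9)

The brown cross was at (8.6, 5.4) in frame 1 and (7.2, 4.5) in frame 2.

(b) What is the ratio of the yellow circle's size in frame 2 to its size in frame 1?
0.8×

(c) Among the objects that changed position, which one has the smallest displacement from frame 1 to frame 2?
the yellow circle

(moved 0.6)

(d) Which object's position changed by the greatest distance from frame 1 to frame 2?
the blue pentagon

(moved 4.0; next 3.5)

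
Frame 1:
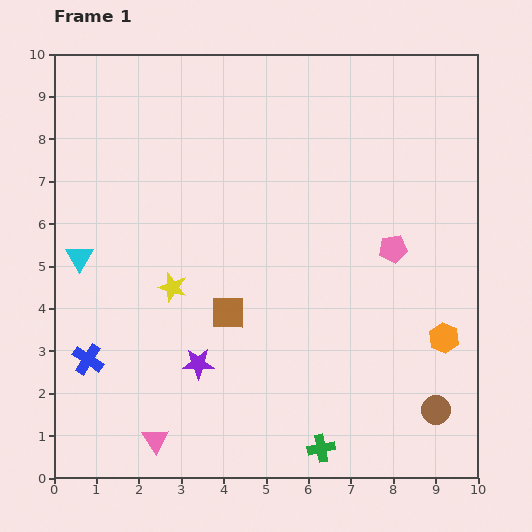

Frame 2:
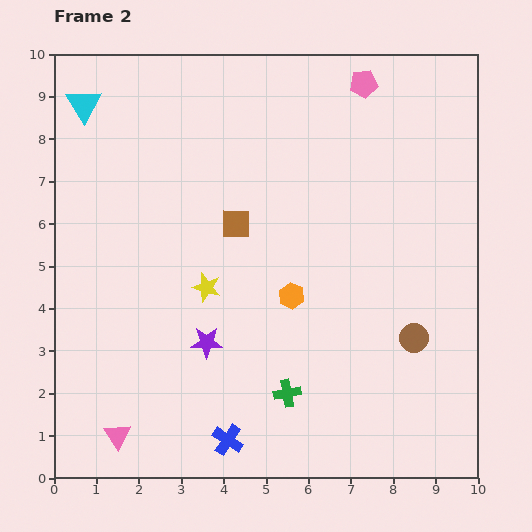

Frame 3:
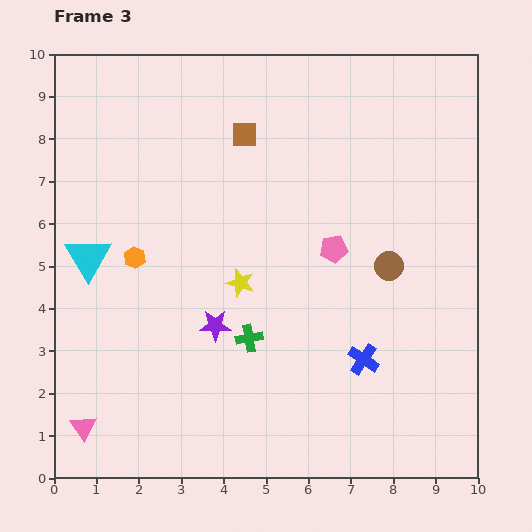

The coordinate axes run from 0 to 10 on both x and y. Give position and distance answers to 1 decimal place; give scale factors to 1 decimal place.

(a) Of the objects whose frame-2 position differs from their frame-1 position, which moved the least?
the purple star

(moved 0.5)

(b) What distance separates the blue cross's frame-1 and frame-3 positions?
6.5

The blue cross moved from (0.8, 2.8) to (7.3, 2.8), a distance of √(6.5² + 0.0²) ≈ 6.5.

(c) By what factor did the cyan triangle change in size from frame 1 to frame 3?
1.7×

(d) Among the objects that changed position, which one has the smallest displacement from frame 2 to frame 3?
the purple star

(moved 0.4)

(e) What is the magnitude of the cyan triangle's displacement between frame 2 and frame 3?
3.6

The cyan triangle moved from (0.7, 8.8) to (0.8, 5.2), a distance of √(0.1² + 3.6²) ≈ 3.6.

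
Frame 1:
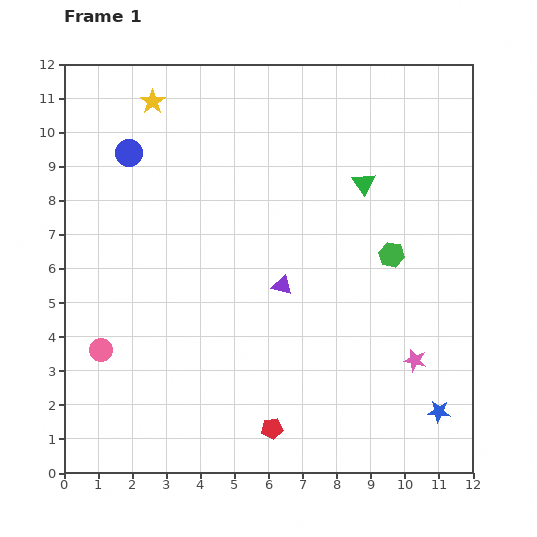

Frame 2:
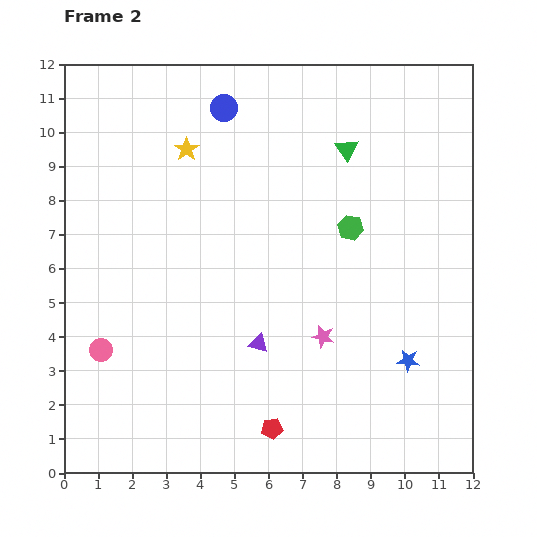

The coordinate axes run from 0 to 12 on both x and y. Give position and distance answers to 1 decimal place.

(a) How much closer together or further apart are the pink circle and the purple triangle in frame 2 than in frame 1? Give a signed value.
-1.0

Distance in frame 1: 5.6. Distance in frame 2: 4.6.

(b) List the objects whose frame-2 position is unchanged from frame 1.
the red pentagon, the pink circle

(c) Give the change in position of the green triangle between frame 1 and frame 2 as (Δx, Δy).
(-0.5, 1.0)

The green triangle was at (8.8, 8.5) in frame 1 and (8.3, 9.5) in frame 2.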